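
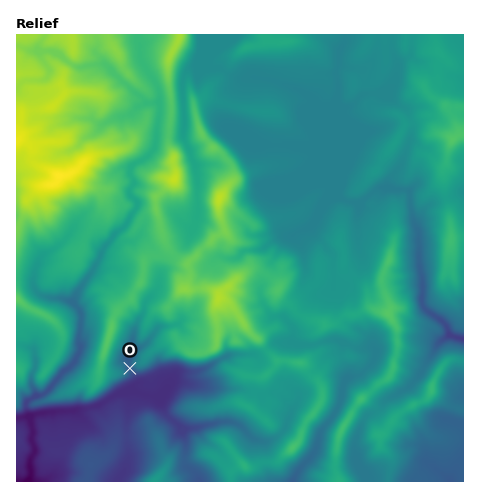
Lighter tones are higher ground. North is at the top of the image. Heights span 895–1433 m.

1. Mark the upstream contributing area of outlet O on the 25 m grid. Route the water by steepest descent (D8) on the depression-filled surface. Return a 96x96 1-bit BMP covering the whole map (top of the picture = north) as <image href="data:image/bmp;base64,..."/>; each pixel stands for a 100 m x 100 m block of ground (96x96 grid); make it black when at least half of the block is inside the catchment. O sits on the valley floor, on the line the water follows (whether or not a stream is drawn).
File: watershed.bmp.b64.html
<image width="96" height="96" href="data:image/bmp;base64,Qk2+BAAAAAAAAD4AAAAoAAAAYAAAAGAAAAABAAEAAAAAAIAEAAATCwAAEwsAAAIAAAAAAAAA////AAAAAAAAAAAAAAAAAAAAAAAAAAAAAAAAAAAAAAAAAAAAAAAAAAAAAAAAAAAAAAAAAAAAAAAAAAAAAAAAAAAAAAAAAAAAAAAAAAAAAAAAAAAAAAAAAAAAAAAAAAAAAAAAAAAAAAAAAAAAAAAAAAAAAAAAAAAAAAAAAAAAAAAAAAAAAAAAAAAAAAAAAAAAAAAAAAAAAAAAAAAAAAAAAAAAAAAAAAAAAAAAAAAAAAAAAAAAAAAAAAAAAAAAAAAAAAAAAAAAAAAAAAAAAAAAAAAAAAAAAAAAAAAAAAAAAAAAAAAAAAAAAAAAAAAAAAAAAAAAAAAAAAAAAAAAAAAAAAAAAAAAAAAAAAAAAAAAAAAAAAAAAAAAAAAAAAAAADwAAAAAAAAAAAAAAD+AAAAAAAAAAAAAAD/gAAAAAAAAAAAAAD/wAAAAAAAAAAAAAB/wAgAAAAAAAAAAAB/8D8AAAAAAAAAAAB/+H+AAAAAAAAAAAA//v+AAAAAAAAAAAA///+AAAAAAAAAAAA///+AAAAAAAAAAAA///+AAAAAAAAAAAAf//+AAAAAAAAAAAAf//+AAAAAAAAAAAAP//+AAAAAAAAAAAAP//+AAAAAAAAAAAAD//+AAAAAAAAAAAAB//+AAAAAAAAAAAAB//+AAAAAAAAAAAAA/+YAAAAAAAAAAAAAf+AAAAAAAAAAAAAAf+AAAAAAAAAAAAAAf+AAAAAAAAAAAAAAf+AAAAAAAAAAAAAAf+AAAAAAAAAAAAAAP4AAAAAAAAAAAAAAHwAAAAAAAAAAAAAAAgAAAAAAAAAAAAAAAAAAAAAAAAAAAAAAAAAAAAAAAAAAAAAAAAAAAAAAAAAAAAAAAAAAAAAAAAAAAAAAAAAAAAAAAAAAAAAAAAAAAAAAAAAAAAAAAAAAAAAAAAAAAAAAAAAAAAAAAAAAAAAAAAAAAAAAAAAAAAAAAAAAAAAAAAAAAAAAAAAAAAAAAAAAAAAAAAAAAAAAAAAAAAAAAAAAAAAAAAAAAAAAAAAAAAAAAAAAAAAAAAAAAAAAAAAAAAAAAAAAAAAAAAAAAAAAAAAAAAAAAAAAAAAAAAAAAAAAAAAAAAAAAAAAAAAAAAAAAAAAAAAAAAAAAAAAAAAAAAAAAAAAAAAAAAAAAAAAAAAAAAAAAAAAAAAAAAAAAAAAAAAAAAAAAAAAAAAAAAAAAAAAAAAAAAAAAAAAAAAAAAAAAAAAAAAAAAAAAAAAAAAAAAAAAAAAAAAAAAAAAAAAAAAAAAAAAAAAAAAAAAAAAAAAAAAAAAAAAAAAAAAAAAAAAAAAAAAAAAAAAAAAAAAAAAAAAAAAAAAAAAAAAAAAAAAAAAAAAAAAAAAAAAAAAAAAAAAAAAAAAAAAAAAAAAAAAAAAAAAAAAAAAAAAAAAAAAAAAAAAAAAAAAAAAAAAAAAAAAAAAAAAAAAAAAAAAAAAAAAAAAAAAAAAAAAAAAAAAAAAAAAAAAAAAAAAAAAAAAAAAAAAAAAAAAAAAAAAAAAAAAAAAAAAAAAAAAAAAAAAAAAAAAAA="/>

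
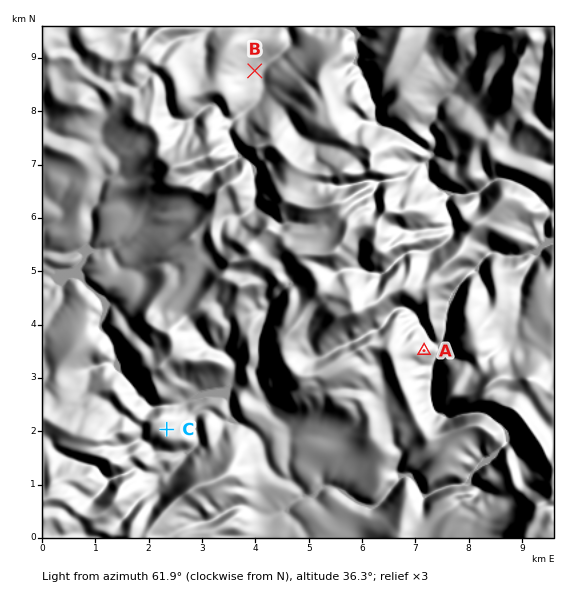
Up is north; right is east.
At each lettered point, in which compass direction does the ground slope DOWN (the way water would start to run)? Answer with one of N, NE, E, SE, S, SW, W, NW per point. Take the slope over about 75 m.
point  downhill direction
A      E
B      E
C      E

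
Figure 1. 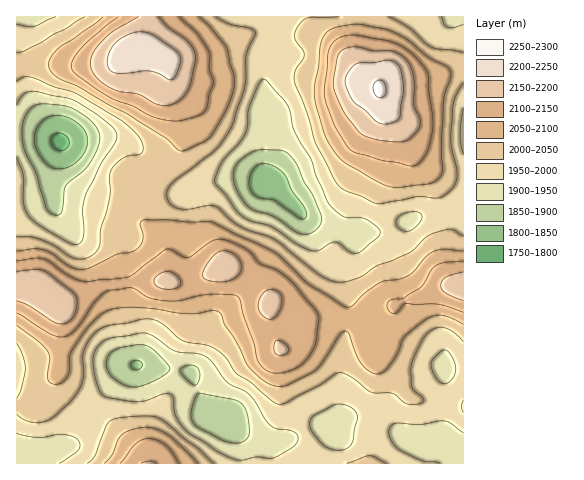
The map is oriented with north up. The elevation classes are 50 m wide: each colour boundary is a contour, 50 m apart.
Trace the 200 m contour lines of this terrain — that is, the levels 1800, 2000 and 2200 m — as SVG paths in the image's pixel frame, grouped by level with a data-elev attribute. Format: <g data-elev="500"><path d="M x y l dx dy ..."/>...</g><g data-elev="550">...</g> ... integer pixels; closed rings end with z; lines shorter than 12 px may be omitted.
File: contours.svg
<g data-elev="1800"><path d="M60 151l-6-3-3-7 2-5 6-3 7 2 3 6-2 7z"/></g><g data-elev="2000"><path d="M214 463l-14-14-15-10-21-18-9-4-9-1-27 2-10 3-3 6-11 28-8 8"/><path d="M387 463l-17-7-24 7"/><path d="M17 414l8 6 10 3 10-1 9-5 17-17 9-12 4-12-1-23 4-10 7-9 12-8 37-7 8 0 8 3 24 19 23 4 10 4 9 8 12 17 14 9 22 19 6 2 8-2 53-29 13 5 18 14 20 1 15 11 14 0 3-2 1-3-12-11-1-19 2-11 11-21 9-8 9-2 11 5 10 10"/><path d="M463 400l-2 6 2 6"/><path d="M17 343l5 11 3 14-4 21-4 9"/><path d="M463 236l-12-7-18 4-7 4-17 16-32 13-19 12-12 4-9 0-9-3-9-5-45-35-26-9-11-6-21-18-8-1-23 4-7-1-6-3-5-9 2-9 7-7 37-27 7-8 12-20 12-36 2-34 9-20 0-3-5-4-21-4-13-7"/><path d="M17 82l5-5 9 0 23 10 23 7 49 30 13 13 4 11-3 6-11 2-7 3-11 11-2 8 1 18-9 33-1 16-3 6-5 4-8 4-8 0-7-3-15-11-12-5-10-3-15-1"/><path d="M463 52l-31-5-22-19-21-11"/><path d="M85 17l-45 26-16 8-7 1"/><path d="M340 17l-31 0-5 3-5 5-4 7 0 6 8 12 1 5-8 14-2 9 2 7 12 32 8 27 19 37 9 9 17 6 13 7 5 1 39-8 20 2 11-7 6-7 2-9-6-35 2-34 3-10 7-13"/></g><g data-elev="2200"><path d="M383 124l10-2 7-5 4-28-4-20-3-6-7-3-33 3-6 5-5 8-1 6 2 7 8 14 10 7 11 11z"/><path d="M169 80l4-1 3-5 4-11 0-7-5-6-23-16-11-2-11 2-13 7-7 9-2 7-1 7 2 5 4 3 10 1 27-2 9 3z"/></g>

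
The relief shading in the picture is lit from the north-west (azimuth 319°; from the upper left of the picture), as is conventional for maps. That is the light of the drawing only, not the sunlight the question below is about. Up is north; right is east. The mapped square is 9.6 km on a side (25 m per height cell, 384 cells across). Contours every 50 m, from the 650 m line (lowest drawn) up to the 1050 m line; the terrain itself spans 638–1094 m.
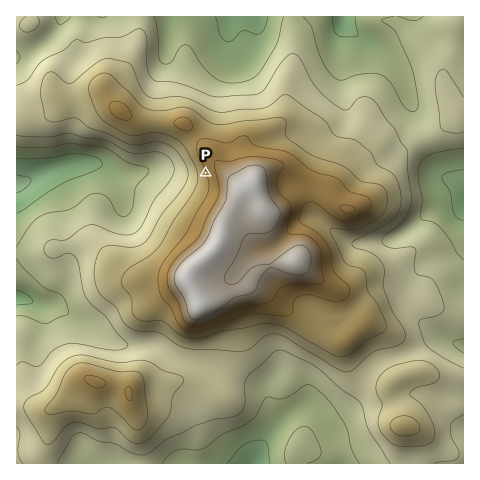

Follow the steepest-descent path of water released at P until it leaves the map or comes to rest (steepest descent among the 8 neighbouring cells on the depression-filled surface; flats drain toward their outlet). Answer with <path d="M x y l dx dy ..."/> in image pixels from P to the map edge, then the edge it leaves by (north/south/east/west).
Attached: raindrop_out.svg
<path d="M206 173l-46 0-1-1-43 1-14-8-35 0-14 4-4 3-6 1-16 8-10 2"/>
exit: west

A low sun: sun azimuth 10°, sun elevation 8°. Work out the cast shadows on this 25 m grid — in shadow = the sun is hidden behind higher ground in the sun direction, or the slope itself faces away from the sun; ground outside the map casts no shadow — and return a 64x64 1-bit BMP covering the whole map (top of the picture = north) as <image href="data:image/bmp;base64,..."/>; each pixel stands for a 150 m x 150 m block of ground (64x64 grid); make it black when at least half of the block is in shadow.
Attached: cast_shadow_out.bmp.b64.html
<image width="64" height="64" href="data:image/bmp;base64,Qk0+AgAAAAAAAD4AAAAoAAAAQAAAAEAAAAABAAEAAAAAAAACAAATCwAAEwsAAAIAAAAAAAAA////AAAAAAAAA8AAAAAPwAD/4AAAAA/AAP/iAAAAH+AB/+MCAAAfwAH/gAcAAB8AIfsAB4AAAAAB4wAHAAAAAACCAAYAAAAAAAAAAAA8AAAAAAAAAH4AAAAAAIAA/gAAAAABwAD+AAAAAAHwH/4AAAAAA/w//gAAAAAD////AAAAAAf///+AAAAA7///+fAAAAH////gOAAAAf///4AQAAAD////AAAAAAn///4AAAAAHAf//AAAAAAcBwP58AAAABgHAOP8AADwAAcAA/gAAMAAAgAD8AAAAAAAAAfAAAAAAAAAA4AAAAAAAAAAAAAAAAAAAAAAAAAAAAAAAAGAAAAAAAAAA/AAAAAAAAAH/AAAAAAAAA/+AAAAAAAAH/4AAAAAAAAf4AAAAAAAADgAAAAAAAAAAAAAAAAAAAAAAADABwAAAAAAAPgf4AAAAAAA////4AAAAAD////gAAAAAP///+AAAAAf////gAAAAB////8AAAAAB////wAAAAAA////AAAAAAAAHwAAAAAAAAAOAAAAAAAAAAAAAAAAAAAAAAAAAAAAAAAAAAAAAAAAAAAAAAAAAAAAAAAAAAAAAAAAAAAAAAAAAAAAAAAAAAAAAAAAAAAAAAAAAAAAAAAAAAAAAAAAAAAAAAAAAAAAAAAAAAAAAAAAAAAAAAAAAAAAAAAAAAAAAA=="/>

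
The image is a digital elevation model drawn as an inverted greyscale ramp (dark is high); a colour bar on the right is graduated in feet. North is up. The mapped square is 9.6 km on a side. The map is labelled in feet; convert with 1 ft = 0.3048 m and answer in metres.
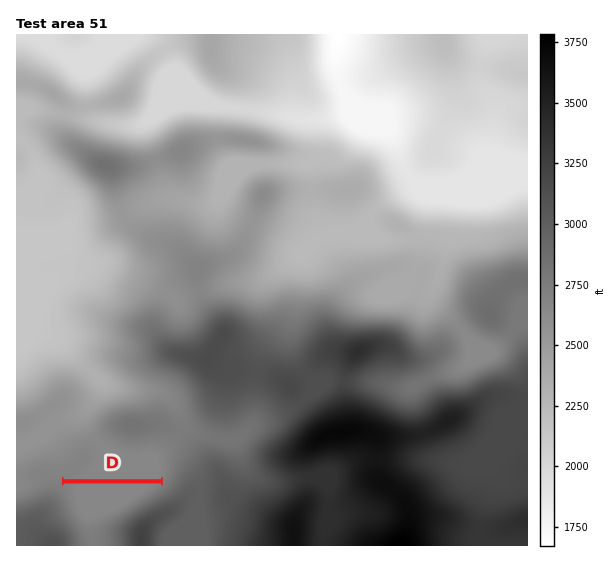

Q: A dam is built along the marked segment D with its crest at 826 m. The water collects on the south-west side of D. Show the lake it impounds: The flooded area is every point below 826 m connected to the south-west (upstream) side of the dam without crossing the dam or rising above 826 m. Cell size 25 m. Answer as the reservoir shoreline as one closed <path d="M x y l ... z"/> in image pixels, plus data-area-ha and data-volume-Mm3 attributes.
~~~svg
<path d="M158 483l-93 0-1 1 4 7 0 2 3 6 0 2 1 2 0 4 3 4 0 2 2 3 0 1 8 8 2 1 4 0 2-1 2 0 3-2 3-2 24-12 10-8 2 0 6-6 2 0 2-2 6-3 6-6-1-1z" data-area-ha="84" data-volume-Mm3="10.41"/>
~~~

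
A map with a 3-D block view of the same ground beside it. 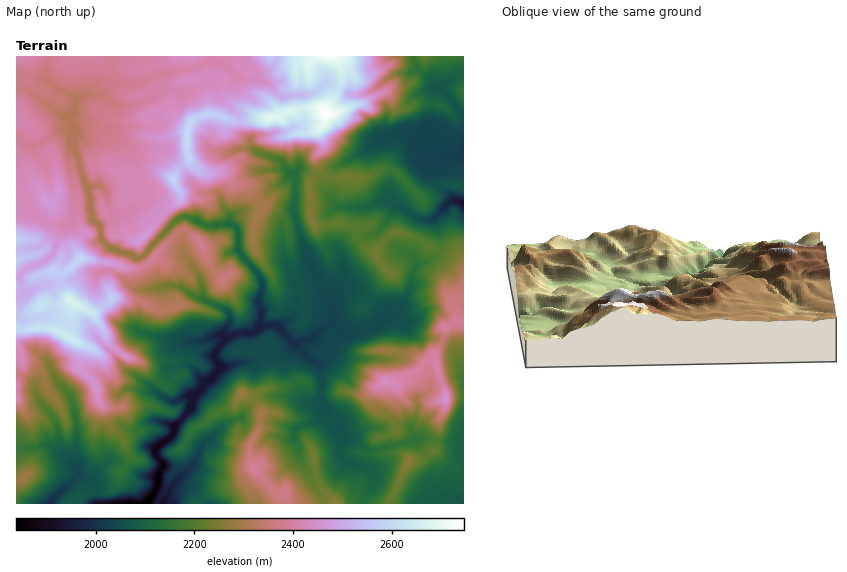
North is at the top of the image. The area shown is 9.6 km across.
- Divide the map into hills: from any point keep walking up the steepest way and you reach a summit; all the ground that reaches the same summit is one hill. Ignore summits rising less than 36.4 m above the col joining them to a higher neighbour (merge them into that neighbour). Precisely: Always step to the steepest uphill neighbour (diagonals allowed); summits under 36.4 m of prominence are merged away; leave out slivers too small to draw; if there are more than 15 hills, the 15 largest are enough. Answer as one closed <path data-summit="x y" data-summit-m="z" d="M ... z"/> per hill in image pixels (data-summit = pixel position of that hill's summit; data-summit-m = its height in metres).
<path data-summit="326 114" data-summit-m="2747" d="M277 56l-228 0-4 23-10-2-19 1 1 12 4-1 12 4 33 25 2-1 8-10 0-10 6-3 20 2 15 9 13 1 15-4 21-13 6 0 11 5 27-11 5 0 4 14 20 18 2 17 10 9 1 7 31 15 8 11-11 10-10 5-13 16-25 10-2 3-1 6-23 1-18-8-6 0-8 5-16-16-14-8 4-8-10-18-3-17-8-10-21-12-8 0-14-5-11 3-1 14 6 11 6 24 4 7 4 31 8 8 2 15 8 7 30 10 31-32 8 9 5 16 16 27 3 10-1 11-10-4-11-8-9-2-26 4-6 15 0 12-4 14 3 2 26 8 17-3 6 5 12 0 22-7 3 4-11 15 0 4 7 10 20-6 11 0 14-10 19-1 9-8 17-5 19-15 16 11 9 0 22-10 5-4 2-7-20-18-15-7-9 1-7 4 5-5 4-11 1-13-3-13 3-3 17-11 11-1 6-4 9-10 10-17 9 4 15 10 12 0 19-18 13 1 0-87-44-45-3-1-8 5-13 0-22 16-12 4-12 0-23-11-18 11-26 3-16-14-11-4 3-5 11-5 5-5z"/><path data-summit="70 300" data-summit-m="2674" d="M171 226l-31 32-31-10-4 9-1 15-17 1-26 11-15 0-19 9-4-1-2-13-2-3-3 1 0 96 13 6 6 5 7 20 14 18 3 21 6 11 13 17 0 4 9 6 23-20 7 0 23 14 18 3 5-14-7-8 0-7 18-16 1-7 15-16 2-6 0-8-21-22 0-6 5-3 12 0 16 18 16-15-6-14 11-15-3-4-22 7-12 0-6-5-17 3-26-8-3-2 4-14 0-12 6-15 26-4 11 3 13 10 7 0-3-20-16-27-5-16z"/><path data-summit="253 468" data-summit-m="2396" d="M295 343l-7 13-1 7 3 11 18 29-23-7-22 0-17 14-5 8-11 3-10 9 1-9-3-11-6-12-12-8-8 7-2 13-15 16-1 7-18 16 0 7 7 8 0 3-5 7 0 10-4 12 10 6 8-16 6-2 3 2 12 0 11 18 160-1 1-7 7-9 1-10-8-10-18-5-5-5-3-8 5-16-5-9-15-15-4-11 2-21-4-7 0-5-10-7z"/><path data-summit="187 143" data-summit-m="2605" d="M215 83l-5 0-27 11-11-5-6 0-21 13-15 4-13-1-15-9-20-2-6 3 0 10-9 11 7 13 10-3 14 5 8 0 27 14 33 2 34 42 7 3 10-2 3 3 10 22 27-12 13-16 10-5 11-10-11-14-21-7-7-5-1-7-10-9-2-17-20-18z"/><path data-summit="446 398" data-summit-m="2465" d="M397 320l-13 0-17 10-12 4-9 0-16-11-19 15 21 10 15 10 66 0 15 11 2 20-3 4-11 5 1 13-6 19-2-3-7-2-6 0-7 3-18-1-6 1-17 10 21 12 43-8 6-3 45 3 1-65-8-25-16-12-16-2-10-3-11-13z"/><path data-summit="384 381" data-summit-m="2440" d="M313 338l-17 6 12 14 10 7 0 5 4 7-2 21 4 11 15 15 7 12 8 0 9-7 8-2 18 1 7-3 6 0 10 5 5-19-1-13 11-5 3-4-1-16-8-10-8-5-66 0z"/><path data-summit="444 327" data-summit-m="2401" d="M458 201l-7 0-17 18 6 18-2 16-11 8-11 4-4 12 0 9-6 12-4 5-11 6-7 10 16 2 19 16 16 1 13 6 10 12 5 21 1-173z"/><path data-summit="377 255" data-summit-m="2242" d="M398 205l-5 3-5 11-11 13-24 8-13 11 3 20-6 19 12-2 12 5 23 20 0 5 7-9 11-6 4-5 6-12 0-9 4-12 11-4 13-11 0-13-6-18-14 0z"/><path data-summit="409 460" data-summit-m="2270" d="M344 435l-5 14 3 8 5 5 18 5 8 10 0 7-8 12-1 8 73 0 4-6 6-2 7 0 10 6 0-59-2-2-44-2-6 3-43 8z"/><path data-summit="330 57" data-summit-m="2733" d="M413 56l-135 0-3 8-5 5-11 5-3 5 11 4 16 14 26-3 18-11 23 11 12 0 12-4 22-16 13 0 7-4 1-3z"/><path data-summit="242 393" data-summit-m="2287" d="M293 344l-8 7-19 1-14 10-11 0-20 6-17 15-4 6 12 9 8 18 1 13 9-8 11-3 5-8 17-14 22 0 23 7-18-29-3-11z"/><path data-summit="81 258" data-summit-m="2600" d="M84 182l-10 4 2 20-3 14-3 5-7 1-4 4-2 14-6 12-30 18-1 4 4 15 22-9 15 0 26-11 18-2 0-14 4-9-8-9-1-13-8-8-4-31z"/><path data-summit="173 179" data-summit-m="2588" d="M132 146l-3 0 6 9 3 17 10 18-4 8 14 8 16 16 8-5 6 0 18 8 24-2 0-8-10-20-3-3-10 2-7-3-34-42z"/><path data-summit="25 477" data-summit-m="2289" d="M48 444l-10 4-22 2 1 54 33 0 2-4 26-25 0-4z"/><path data-summit="17 397" data-summit-m="2426" d="M19 373l-3 1 0 75 22-1 10-4 20 17-9-18-2-18-4-8-11-13-7-20z"/>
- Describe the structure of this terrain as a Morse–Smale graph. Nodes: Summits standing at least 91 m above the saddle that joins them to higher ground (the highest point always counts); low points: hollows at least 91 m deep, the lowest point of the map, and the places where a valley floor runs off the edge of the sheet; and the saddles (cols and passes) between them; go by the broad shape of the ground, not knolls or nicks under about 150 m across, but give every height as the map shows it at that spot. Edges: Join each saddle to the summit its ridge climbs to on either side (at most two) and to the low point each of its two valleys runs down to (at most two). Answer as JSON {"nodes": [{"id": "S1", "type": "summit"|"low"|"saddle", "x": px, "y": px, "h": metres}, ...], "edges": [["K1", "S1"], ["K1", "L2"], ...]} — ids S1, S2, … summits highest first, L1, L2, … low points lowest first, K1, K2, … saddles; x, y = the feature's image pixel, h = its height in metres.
{"nodes": [
{"id": "S1", "type": "summit", "x": 326, "y": 114, "h": 2747},
{"id": "S2", "type": "summit", "x": 330, "y": 57, "h": 2733},
{"id": "S3", "type": "summit", "x": 70, "y": 300, "h": 2674},
{"id": "S4", "type": "summit", "x": 446, "y": 398, "h": 2465},
{"id": "S5", "type": "summit", "x": 253, "y": 468, "h": 2396},
{"id": "S6", "type": "summit", "x": 26, "y": 477, "h": 2289},
{"id": "L1", "type": "low", "x": 147, "y": 502, "h": 1838},
{"id": "L2", "type": "low", "x": 463, "y": 204, "h": 1919},
{"id": "L3", "type": "low", "x": 463, "y": 503, "h": 2069},
{"id": "K1", "type": "saddle", "x": 340, "y": 88, "h": 2615},
{"id": "K2", "type": "saddle", "x": 441, "y": 341, "h": 2345},
{"id": "K3", "type": "saddle", "x": 169, "y": 310, "h": 2321},
{"id": "K4", "type": "saddle", "x": 358, "y": 237, "h": 2196},
{"id": "K5", "type": "saddle", "x": 438, "y": 440, "h": 2194},
{"id": "K6", "type": "saddle", "x": 17, "y": 450, "h": 2161},
{"id": "K7", "type": "saddle", "x": 270, "y": 353, "h": 2052},
{"id": "K8", "type": "saddle", "x": 183, "y": 418, "h": 1929}],
"edges": [["K1", "S1"], ["K1", "S2"], ["K1", "L1"], ["K1", "L2"], ["K2", "S4"], ["K2", "L1"], ["K2", "L3"], ["K3", "S1"], ["K3", "S3"], ["K3", "L1"], ["K4", "S1"], ["K4", "S4"], ["K4", "L1"], ["K4", "L2"], ["K5", "S4"], ["K5", "L1"], ["K5", "L3"], ["K6", "S3"], ["K6", "S6"], ["K6", "L1"], ["K7", "S1"], ["K7", "S5"], ["K7", "L1"], ["K8", "S3"], ["K8", "S5"], ["K8", "L1"]]}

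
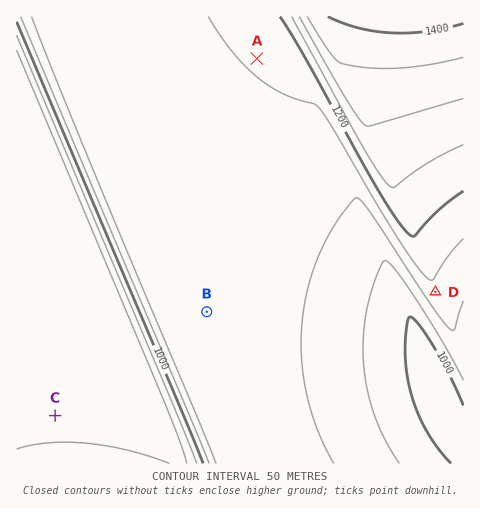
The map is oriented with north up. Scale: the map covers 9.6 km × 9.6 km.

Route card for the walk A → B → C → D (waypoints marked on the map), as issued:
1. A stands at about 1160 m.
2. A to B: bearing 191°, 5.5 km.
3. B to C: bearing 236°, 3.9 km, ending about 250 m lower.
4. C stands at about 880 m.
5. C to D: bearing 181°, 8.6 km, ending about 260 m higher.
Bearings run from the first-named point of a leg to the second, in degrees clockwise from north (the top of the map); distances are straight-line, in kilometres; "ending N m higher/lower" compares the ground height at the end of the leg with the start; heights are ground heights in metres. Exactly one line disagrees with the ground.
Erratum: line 5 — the bearing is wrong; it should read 72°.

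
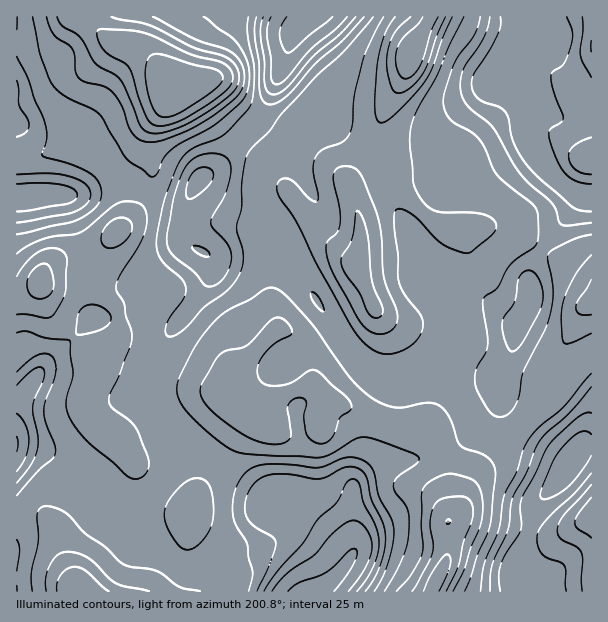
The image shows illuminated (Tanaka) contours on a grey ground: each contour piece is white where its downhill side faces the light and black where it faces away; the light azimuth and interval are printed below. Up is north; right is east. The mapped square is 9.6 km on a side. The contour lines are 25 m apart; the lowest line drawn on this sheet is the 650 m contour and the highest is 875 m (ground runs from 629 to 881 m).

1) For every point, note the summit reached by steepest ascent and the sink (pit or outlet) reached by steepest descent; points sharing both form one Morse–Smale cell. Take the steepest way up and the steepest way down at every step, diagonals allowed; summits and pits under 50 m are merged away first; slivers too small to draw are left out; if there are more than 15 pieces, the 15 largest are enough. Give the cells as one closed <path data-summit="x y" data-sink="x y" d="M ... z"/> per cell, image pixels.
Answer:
<path data-summit="531 17" data-sink="411 54" d="M528 16l-97 0-17 32-8 24-21 36-6 17-5 24-24 28-1 11 4 8 7-6 12-4 14 0 18 10 33 28 19 6 0 18-22 31 0 29-9 6-15 6-15 0-17-8 14 27 10 31 21-6 35-2 25 10 17 1 11-20 5-27 14-24-1-26 3-9 20-33 14-16 16-23-15-7-15-14-20-27-6-13 0-21 6-17-10-24-11-12-3-10 4-12z"/><path data-summit="308 20" data-sink="411 54" d="M429 16l-117 0-10 8-12 15-6 24-22 50-38 46-11 11-9 5-11 13-7 19-4 18 2 14 3 4 26 15 57 0 6-21 6-12 12-11 11-2 27 30 24 20 4-11 0-32-11-31 0-6 5-9 20-24 5-24 6-17 21-36 8-24 16-30z"/><path data-summit="315 591" data-sink="437 581" d="M339 402l-6 1-7 7-2 6-1 12-6-8-8-4-24 2-16 9-6 0-18-9-29 41 27 19 21 17 1 15 4 4 7 0 21-10 8 0 10 7 34 35 3 9-4 8-30 29 113 0 17-37 0-33 3-6 0-16-5-33-4-15-8-14-6-6-26-4-22-6-33-14z"/><path data-summit="308 20" data-sink="41 281" d="M144 193l-14 26-32 33-12 6-27 2-9 5-8 11 0 17 8 22 37 37 7 2-3 6-1 15-8 20 0 13 4 9 32 29 18 21 10 21 6 4 12-13 16-30 8-11-16-16-15-23-3-9 2-30 16-31 15-17 18-25 6-12 1-11-6-11-14-6-8-8-2-14 6-25-6 4-6 0z"/><path data-summit="26 197" data-sink="176 86" d="M86 16l-70 1 1 181 27-4 36 0 30-7 16 0 17 6 8-17 0-45 6-14 9-12 9-21-13-12-16-20-11-6-13-2-12-4-14-10z"/><path data-summit="308 20" data-sink="437 581" d="M212 256l-2 2 2 11-7 18-18 25-15 17-15 27-3 10 0 24 8 17 10 15 19 18 24 18 30-40 18 9 6 0 16-9 24-2 8 4 6 8 1-12 2-6 11-9-13-7-12-11 0-18-10-21-12-12-13-3-7-39 1-32z"/><path data-summit="308 20" data-sink="176 86" d="M311 16l-225 1 4 6 20 17 12 4 13 2 11 6 16 20 13 12-9 21-9 12-6 14-1 19 2 21-8 20 2 3 30 10 6 0 6-6 8-15 28-24 38-46 22-50 10-30z"/><path data-summit="570 462" data-sink="411 54" d="M386 186l-14 0-12 4-6 5 6 24 0 32-4 11-24-20-27-30-11 2-12 11-11 29 2 5 14 5 14 14 54 81 13 14 6 3 10 0 18-7-10-30-14-27 17 8 15 0 24-12 2-3-2-26 22-31-1-19-18-5-33-28z"/><path data-summit="315 591" data-sink="83 591" d="M218 460l-6 2-13 26-13 55-11 17-13 15-8 16 163 1 9-6 24-28 2-6-3-6-34-35-10-7-8 0-12 7-16 3-4-4-1-15z"/><path data-summit="17 444" data-sink="83 591" d="M17 446l0 146 111 0 2-2 4-38 5-15 7-7 12-6 28-6 7-3-1-3-31-10-11-9-18 9-28-2-15-16-23-14-16-14-11-5z"/><path data-summit="17 444" data-sink="41 281" d="M41 282l-14 14-11 4 0 146 2 2 15 2 17 6 16 14 23 14 15 16 34 0 13-8-5-4-10-21-18-21-32-29-4-9 0-13 8-20 1-15 3-6-7-2-37-37-7-15z"/><path data-summit="570 462" data-sink="437 581" d="M519 430l-41 41-12 21-6 18-12 12 0 33-16 35 0 2 97-1-11-13 0-18 20-57 20-21 12-20-36-20z"/><path data-summit="531 17" data-sink="591 47" d="M591 16l-61 0-18 22-4 12 3 10 11 12 10 24-6 17 0 21 6 13 28 35 12 10 15 6 5-1z"/><path data-summit="531 17" data-sink="176 86" d="M585 196l-7 2-7 14-19 22-20 33-3 9 1 26-14 24-4 22-12 26 2 31 8 15 8 8 6-5 24-30 5-10 1-23 11-16 12-27 15-15 0-104z"/><path data-summit="531 17" data-sink="437 581" d="M458 362l-35 2-21 7 12 25 6 26 2 6 16 15 7 18 6 39-1 20 10-10 6-18 12-21 40-42-8-9-8-15-2-31-17-2z"/>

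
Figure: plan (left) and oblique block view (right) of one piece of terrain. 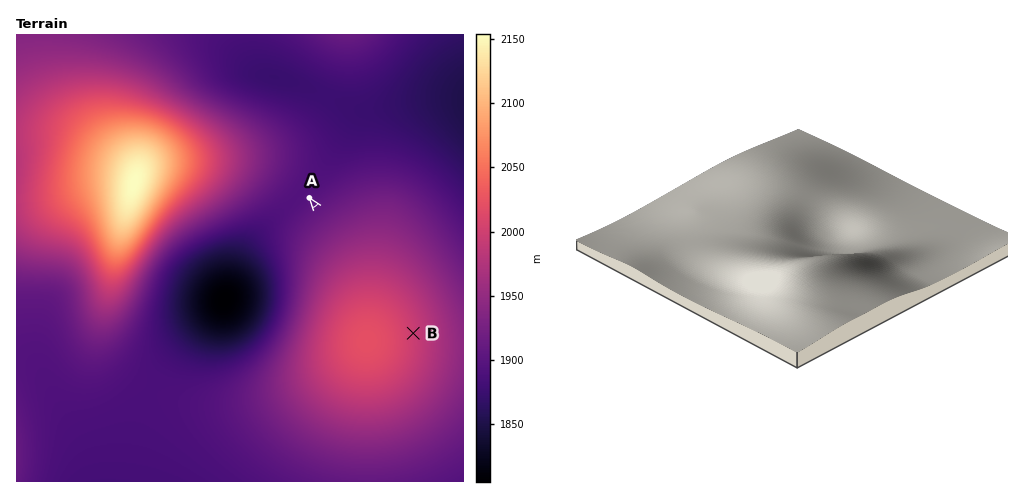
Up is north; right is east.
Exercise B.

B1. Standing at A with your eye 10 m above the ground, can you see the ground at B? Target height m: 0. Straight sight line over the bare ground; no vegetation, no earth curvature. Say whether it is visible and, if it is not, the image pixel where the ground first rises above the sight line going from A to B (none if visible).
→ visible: false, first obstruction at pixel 330 224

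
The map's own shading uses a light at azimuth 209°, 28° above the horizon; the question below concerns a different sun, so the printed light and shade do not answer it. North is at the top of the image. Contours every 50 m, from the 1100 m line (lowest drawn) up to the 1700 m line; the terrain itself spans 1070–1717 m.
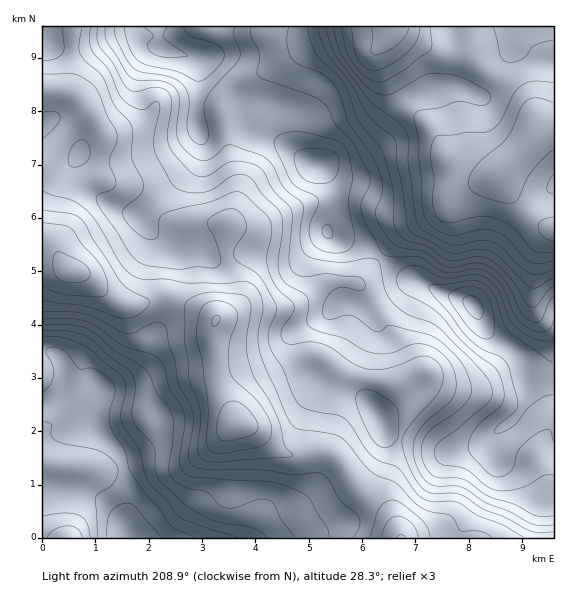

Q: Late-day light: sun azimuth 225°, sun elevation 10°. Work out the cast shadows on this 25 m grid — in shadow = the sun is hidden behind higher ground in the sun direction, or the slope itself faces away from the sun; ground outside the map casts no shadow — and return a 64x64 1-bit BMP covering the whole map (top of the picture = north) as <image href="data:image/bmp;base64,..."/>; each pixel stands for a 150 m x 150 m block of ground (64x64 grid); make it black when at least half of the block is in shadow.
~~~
<image width="64" height="64" href="data:image/bmp;base64,Qk0+AgAAAAAAAD4AAAAoAAAAQAAAAEAAAAABAAEAAAAAAAACAAATCwAAEwsAAAIAAAAAAAAA////AAAAAAAAAA+AAAAAAAAB/8AAAAAAAAH/gAAAAAAAA/+AAAAAAAAH/gAAAAAAAA/wAAAAAAAAD/AEAAAAAAAP/g4AAAAAAA///wAAAAAAD//2AAAAAAAc/+AAAAAAADx/4AAAAAAAPH/gAAAAAAB8P8AAAAAAAHw/wAAAAAAAOH+AAAAAAAAQ/wAAAAAAAAH+AAAAAAAAIf4AAAAAAABx/AAAAAAAAPn8AAAAAAAB/fwAAAAAAAP//AAAAAAAB//4AAAAAAR//zgAAAAAHv//GAAAAAA///4AAAAAAH///gAAAAAA///8AAAAAAH+//wAAAAAAf7/8AAAAAAD/v/gAAAAAD//f4AAAAAA//8AAAAAAAH//wAAAAAAA///AAAAAAAP//8AAAAAAB///wAAAAAAf///AAAAAAD///8AAAAAAf///wAAAAAB////AAAAAAGP//8AAAAAAA///wAAAAAAH//4AAAAAAA///AAAAAAAH/g4AAAAAAB/8AAAAAAAAf/wAAAAAAAH//AAAAAAAAf/4AAAAAAAA//gAAAAAAAB/+AAAAAAAAH/wAAAAAAAAf+AAAAAAAAB/wAAAAAAAAH/AAAAAAAAA/8AAAAAAAAH/wAAAAAAAAf/AAAAAAAAD/8AAAAAAAAP/wAAAAAAAA//AAAAAAwAH/8AAAAAAAAf/wAAA=="/>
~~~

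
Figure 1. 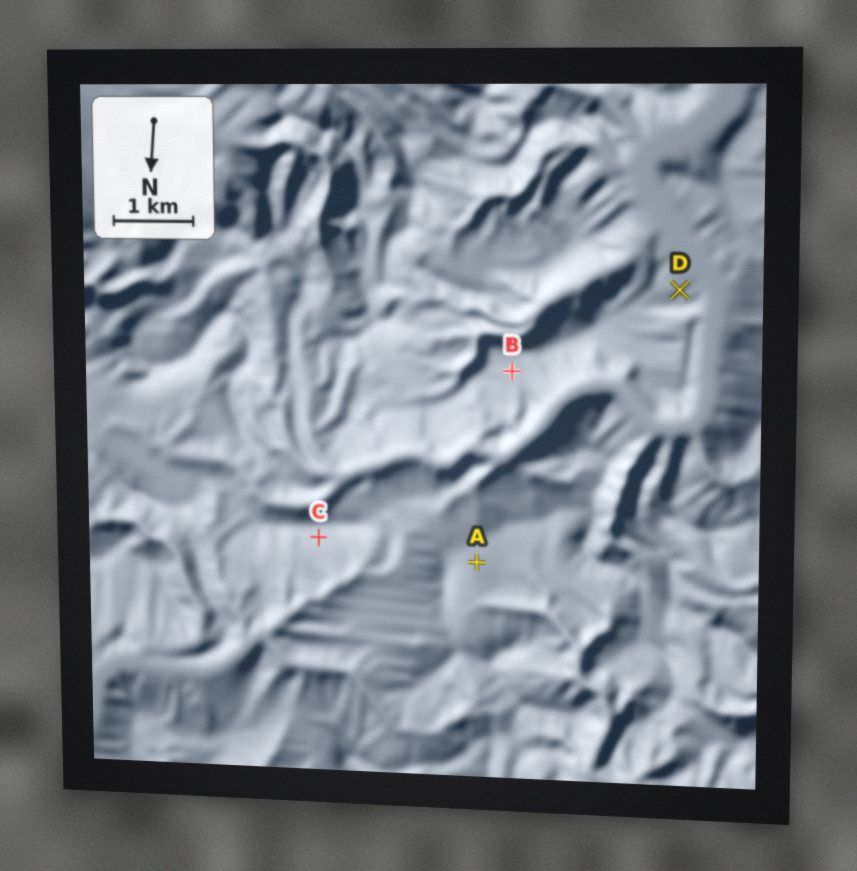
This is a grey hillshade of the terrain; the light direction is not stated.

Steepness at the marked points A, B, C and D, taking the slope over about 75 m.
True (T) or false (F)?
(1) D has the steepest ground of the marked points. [F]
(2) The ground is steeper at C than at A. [T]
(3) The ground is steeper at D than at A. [T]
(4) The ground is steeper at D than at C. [F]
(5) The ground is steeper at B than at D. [F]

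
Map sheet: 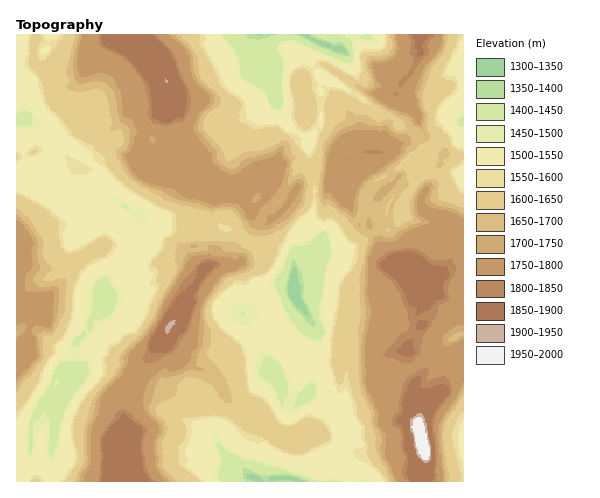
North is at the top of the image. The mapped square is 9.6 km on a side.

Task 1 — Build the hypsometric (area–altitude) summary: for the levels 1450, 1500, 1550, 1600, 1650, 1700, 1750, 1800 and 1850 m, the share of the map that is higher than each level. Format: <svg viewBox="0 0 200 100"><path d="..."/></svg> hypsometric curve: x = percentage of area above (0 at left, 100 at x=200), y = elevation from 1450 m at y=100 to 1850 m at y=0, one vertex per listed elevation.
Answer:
<svg viewBox="0 0 200 100"><path d="M186 100l-6-12-43-13-10-13-41-12-15-12-12-13-39-13-6-12"/></svg>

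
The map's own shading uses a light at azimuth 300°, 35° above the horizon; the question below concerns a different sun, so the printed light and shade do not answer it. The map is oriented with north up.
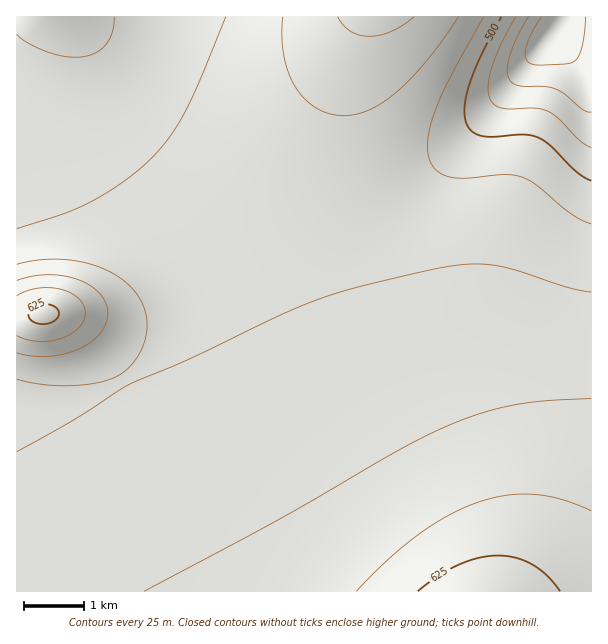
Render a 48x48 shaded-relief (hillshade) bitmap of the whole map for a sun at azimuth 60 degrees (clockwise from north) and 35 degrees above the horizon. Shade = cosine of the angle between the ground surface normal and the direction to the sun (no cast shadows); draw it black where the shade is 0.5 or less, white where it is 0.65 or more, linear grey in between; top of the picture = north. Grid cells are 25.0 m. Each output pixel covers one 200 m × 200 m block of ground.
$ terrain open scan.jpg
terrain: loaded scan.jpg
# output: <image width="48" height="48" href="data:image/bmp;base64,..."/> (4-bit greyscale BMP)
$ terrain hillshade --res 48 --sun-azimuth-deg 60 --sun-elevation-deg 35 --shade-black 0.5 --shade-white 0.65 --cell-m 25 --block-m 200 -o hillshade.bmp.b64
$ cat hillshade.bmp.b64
<image width="48" height="48" href="data:image/bmp;base64,Qk32BAAAAAAAAHYAAAAoAAAAMAAAADAAAAABAAQAAAAAAIAEAAATCwAAEwsAABAAAAAAAAAAAAAAABEREQAiIiIAMzMzAERERABVVVUAZmZmAHd3dwCIiIgAmZmZAKqqqgC7u7sAzMzMAN3d3QDu7u4A////AHd3d3d3d3d3d3d3d3d3d3d3d4iJmZmZmXd3d3d3d3d3d3d3d3d3d3d3d4iImZmZmXd3d3d3d3d3d3d3d3d3d3d3d4iImZmZmXd3d3d3d3d3d3d3d3d3d3d3d3iIiZmZmXd3d3d3d3d3d3d3d3d3d3d3d3iIiZmZmXd3d3d3d3d3d3d3d3d3d3d3d3iIiJmZmXd3d3d3d3d3d3d3d3d3d3d3d3iIiIiZiHd3d3d3d3d3d3d3d3d3d3d3d3iIiIiIiHd3d3d3d3d3d3d3d3d3d3d3d3iIiIiIiHd3d3d3d3d3d3d3d3d3d3d3d3iIiIiIiHd3d3d3d3d3d3d3d3d3d3d3d3iIiIiIiHd3d3d3d3d3d3d3d3d3d3d3d3iIiIiIiHd3d3d3d3d3d3d3d3d3d3d3d3iIiIiIiHd3d3d3d3d3d3d3d3d3d3d3d3iIiIiIiHd3d3d3d3d3d3d3d3d3d3d3d3iIiIiIiHd3d3d3d3d3d3d3d3d3d3d3d4iIiIiIiHd3d3d3d3d3d3d3d3d3d3d3d4iIiIiIiGZmd3d3d3d3d3d3d3d3d3d3eIiIiIiIiFVWZ3d3d3d3d3d3d3d3d3d3eIiIiIiIiDNFZ3eIiHd3d3d3d3d3d3d3iIiIiIiIiCJFZ4iIiIh3d3d3d3d3d3d4iIiIiIiIiCNGeJmZiIh3d3d3d3d3d3d4iIiIiIiIiDRomruqmIiHd3d3d3d3d3eIiIiIiIiIiGeazMy6mYiHd3d3d3d3d4iIiIiIiIiIiIms3dy6mYiHd3d3d3d4iIiIiIiIiIiIiJq93dy6mYiHd3d3d3d4iIiIiIiIiIiIiJq8zMuqmIh3d3d3d3eIiIiIiIiIiIiIiJqru6qZiIh3d3d3d3eIiIiIiIiIiIiJmZmZqZmYiId3d3d3d3eIiIiIiIiIiIiZmYiIiIiIh3d3d3d3d3eIiIiIiIiIiImZmYiIiIiId3d3d3d3d3eIiIiIiIiIiJmZmXiIiHd3d3d3d3d3d3d4iIiIiIiIiJmaqnd3d3d3d3d3d3d3d3d4iIiIiIiIiZmqqnd3d3d3d3d3d3d3d3d3iIiIiIiIiZmqqnd3d3d3d3d3d3d3d3d3iIiJmZiIiZqru3d3d3d3d3d3d3d3d3d3iIiZmZmYmZq7u3d3d3d3d3d3d3d3d3d3eIiZmZmZmZq8zHd3d3d3d3d3d3d3d3d3eIiZmqqZmZq8zHd3d3d3d3d3d3d3d3d3d4iZqqqqmaq8zHd3d3d3d3d3d3ZmZmd3d4iJmru6qarMy3d3d3d3d3d3d2ZmZmZ3d3iJmru7qqq8y3d3d3d3d3d3dmZmZmZnd3iJmrvMu6q8uWZmd3d3d3d3dmZmZmZmd3iImqvMy7q7mGZmZ3d3d3d3dmZmZmZmd3eImavN3LqqhlVmZ3eIiHd3ZmZmZmZmZ3eImavM3cuYZVVWZ3iIiHd3ZmZmVWZmZ3eImaq83duXVERWd4iIiId3ZmZlVVVmZneIiZq8zduWQ0RWeImZiId3ZmZlVVVWZneIiZqrzMynQg=="/>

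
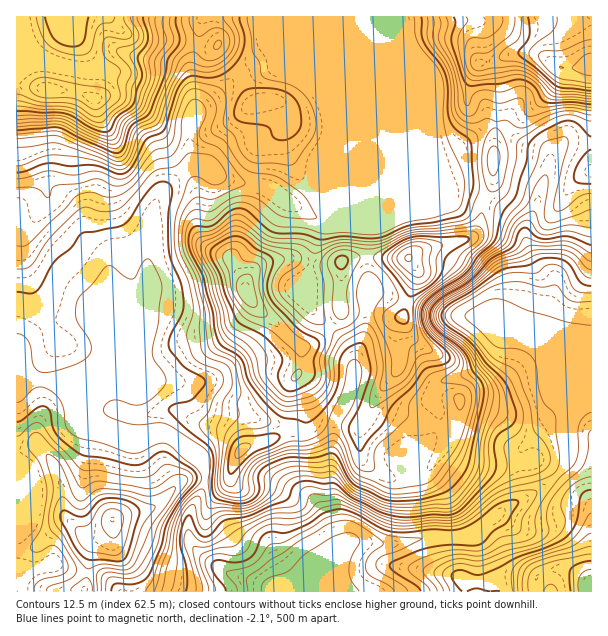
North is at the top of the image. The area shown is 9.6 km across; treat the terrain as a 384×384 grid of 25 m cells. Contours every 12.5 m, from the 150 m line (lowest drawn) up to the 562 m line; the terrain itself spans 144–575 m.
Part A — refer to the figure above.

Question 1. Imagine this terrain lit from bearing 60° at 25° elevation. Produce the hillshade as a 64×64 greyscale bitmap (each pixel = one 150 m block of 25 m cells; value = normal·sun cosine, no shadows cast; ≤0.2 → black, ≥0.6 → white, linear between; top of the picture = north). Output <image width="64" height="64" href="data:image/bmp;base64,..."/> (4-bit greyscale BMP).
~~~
<image width="64" height="64" href="data:image/bmp;base64,Qk12CAAAAAAAAHYAAAAoAAAAQAAAAEAAAAABAAQAAAAAAAAIAAATCwAAEwsAABAAAAAAAAAAAAAAABEREQAiIiIAMzMzAERERABVVVUAZmZmAHd3dwCIiIgAmZmZAKqqqgC7u7sAzMzMAN3d3QDu7u4A////AHd4mYnMp3iaqqvMy7qpiIiJmIh3ZlVURFeIiGVXiHZniImYiLuGaKu6rN3KqZmIiImYh3ZlVVVVeJmIdVeIdneIiYdniFV5q7q93KiIiYiIiZiHdmZ3d3eKqph2aJiIiIiIdUVmV5q8u83KdniZmJiJmId3eIiIiZu6mYiJmZmZiIhkNXd5u7vN25d3iamYmYiIiIiIiJmaq7qYmZmZmZmIiGNGh4m7u97ZZ4iaqYiIiIiIh3d4iZmqmIiamYiIiIh2VGiHibu73sdYmZmYd4iIiIdlRVZnd3iIiJmHd3d3iHVGiXeKu6vNtliYd4h2d4mIdkIiNFVEV4iIh3d3d3eIdVipd4q7qry3V4ZWd3ZnmYdTEBI0VURomZh3d3d3d4h1abl4q8uqvLhVUzV4d4mpdjAAAkRVVXmqmId3d3d3iIZ6uYm7y6mruWMjWKqZmpdlEAATVWZnmqqYh3d3d3iIhnq5mru7qYmqgySLzLqpdmQAEkZ3d4maqpiHd3d3iIh2erqaqqqYiaykJazLqYdlYwA1eIiImaqqqYh4iIiIiGabupqqqZiKzaQlm7qYdlZiAViZmIiaqru6mIiJmIiHZ6y6maqpiJvLhBSKmHdlVmMTeZmIiImqvMupiJqYd3d5zLqZqpmJq6hzJHmYd2VndCWKmYiIiavNy6mJqqh2d5zLqZmZmZmZh1RFeZiIdnh1NYmZiIiIm83LmZmqmHZ4rLqpmYiIiIhlVmaJqZmHiIZWiZmYiIibzcqZmqqYd4irqpiIiIiIdmZ3d4mZiIiJl2eJmZiIiJrNuZqqqZiHiJqpmIiIiIh3eIh3iIdmd4mZd4iZmZmYisy6q7qZmIiImqmYiImZiIiIh3d3dURneZmHeJmZmYiJzcu8uqmIiYiZqYiIiZmIiIiHd3dTNGeJqpdniZmZiIrNzMy6mYiIiJmYiIiIiIiIiIh3ZTI1aIm7qGZ4mZmYms3d3LqYiIiIiIiIiIiIiIiIh3ZDI1Z4msyoZmeKqpmb3v7bqZiIiIiIiIiIiIiId3d3ZTI1Z4ms3Lh1VoqpiJvv/bqpmIiIiIiIiIiIiId3dmZUMkZ3eKzcqGVWiqh5vv/sqpmYiIiIiIiJmYiIh3d2ZUMzVmZ4q8uoZVaJmK3//9qZmYiIiIh4iZmZiIiHd3dUM0VWZnmry5h1Vomb///+uZmYiIiIiIiJmZmIiId3d1QzRVZnm8u6iHVWeL///+uYiIiIiIiIiJmZmIiIiHd3UyNVVnnMupiIdVZ5///9uYiIiIiIiIiImZmIiIiIh3ZSI0VorNyod4mGZ4v//8qYiIiIiIiIiImZmYiIiIiHdjESNHvdypdnmph4i+/rmIiIiIiIh4iIiZmZiIiIiIdlIRI2reyph2eqmIh4q6mIiIiIiIh3d4iJmZmIiIiIh2QREkjN25iHZ5qYhlV5mHeJiIh3eHZmiJmZmZiIiIiHUxETaczKmIdnmph1NGmpiJmYh3eIdlWImZmZmIiIiHZCABR5vLqYh2aal1Mkirqau6h3d4hlVYmZmImZiIiIdTEBNpqrupmXZ5qXU0eruqrLqHZ4h1REiZmYmZmIiIhkIBNoq7zLqqh4q6h2aKu6mqqYeIhlVESJmZmZmIiIiGQiR4ms3cu7upq8y5h5vLqZmqqqllVURYiZmZiIiImIZCSJib3ty7u7qry7qIm8y6qrzMuFRmVWiJmZmIiIiZhkR6mIvdy6qqqqqqmZmry7qqvMynVWdmeIiZmYiIiZmHVYqYisy7qpmYiIiImZqqqpibu6hmd3iIiImZh3iJmYdmiZiKu7qpiIiIiIiImZmYdoqqmYZ4iIiIiZmHeImZh3eJmImrqph3iYiIiIiIiIhmeJmql3iIh4iJiId3iZmId4mZmZmYd3iZiIiIiIiIh2ZniqqYd4iHeIh3h3Z4qYh3iZmIiId3iZmIiIiIiIiHdlaauqh3d3eId3d3VGmqiIiZmHZnd3eJmIiIiIiIiId1RpuqqXd3eIh2d3VDarqIiYiHVWd3eJmYiIiIiIiId3VGm6qph3iIiHd2VCN7yoiZiHZVZ4iImZiIiIiIiIh3dUaruqmHeId3d2QyJJ3KiJmHZlZ4iIiZmYiIiIiIiHd2V6uqqYiIhmZlQhEnzcmJqodmZ3iIiJmZiIiIiIiHd2ZompmYiId1VVQhElrMmIvKh3Z3eIiImqmYiIiIiIdlVniYiIiIdmVUQyEkirmIrMqXdmd4iIiaqZiIiIiIh1RGiIh3iIdlVUREMzaJmavNy5dmZ3iIiaqpiIiIiIiHQ0iYeHd3ZkQ1RFVVaJmrzM3Ll2ZniJmaq6mIiIiIiIdCWJd4h2VEMyZmeIiJqrzMzcuGZneJmqu6mIiIiIiIh0JHd3iGQiMzN3iZmZmaq7zMynZniJmqqqmIiIiIiIiHMTVmd3UgE1VYiZmZmZmrzdzKdmiImaqpmIiIiIiIiIYhFGd3YxA2d3iJmIiImbzdzLl2eJmZqpiIiIiIiIiIdBAUeHZTI2iIiIiHd4mqu7u7qXZ4qqqpiIiIiIiIiIdSEjaId2VXmZiIh2ZnmqmIm7qqmHm7uqmIiIiIiIiIhTI0WJiId3iZiJiHZniqmHm8y7upibzLmIiIiIiIiIh1RFVomIh3eIiImHZniaqYm93MzKmazcqYiIiIiIiIiHVVVniYh2Z4iIiIdmeJmYis3czMqZrMupiIiIiIiIiIdlVWeIiHZniIiI"/>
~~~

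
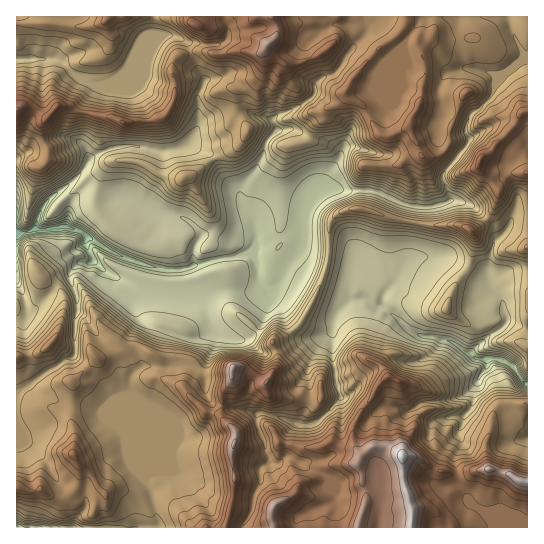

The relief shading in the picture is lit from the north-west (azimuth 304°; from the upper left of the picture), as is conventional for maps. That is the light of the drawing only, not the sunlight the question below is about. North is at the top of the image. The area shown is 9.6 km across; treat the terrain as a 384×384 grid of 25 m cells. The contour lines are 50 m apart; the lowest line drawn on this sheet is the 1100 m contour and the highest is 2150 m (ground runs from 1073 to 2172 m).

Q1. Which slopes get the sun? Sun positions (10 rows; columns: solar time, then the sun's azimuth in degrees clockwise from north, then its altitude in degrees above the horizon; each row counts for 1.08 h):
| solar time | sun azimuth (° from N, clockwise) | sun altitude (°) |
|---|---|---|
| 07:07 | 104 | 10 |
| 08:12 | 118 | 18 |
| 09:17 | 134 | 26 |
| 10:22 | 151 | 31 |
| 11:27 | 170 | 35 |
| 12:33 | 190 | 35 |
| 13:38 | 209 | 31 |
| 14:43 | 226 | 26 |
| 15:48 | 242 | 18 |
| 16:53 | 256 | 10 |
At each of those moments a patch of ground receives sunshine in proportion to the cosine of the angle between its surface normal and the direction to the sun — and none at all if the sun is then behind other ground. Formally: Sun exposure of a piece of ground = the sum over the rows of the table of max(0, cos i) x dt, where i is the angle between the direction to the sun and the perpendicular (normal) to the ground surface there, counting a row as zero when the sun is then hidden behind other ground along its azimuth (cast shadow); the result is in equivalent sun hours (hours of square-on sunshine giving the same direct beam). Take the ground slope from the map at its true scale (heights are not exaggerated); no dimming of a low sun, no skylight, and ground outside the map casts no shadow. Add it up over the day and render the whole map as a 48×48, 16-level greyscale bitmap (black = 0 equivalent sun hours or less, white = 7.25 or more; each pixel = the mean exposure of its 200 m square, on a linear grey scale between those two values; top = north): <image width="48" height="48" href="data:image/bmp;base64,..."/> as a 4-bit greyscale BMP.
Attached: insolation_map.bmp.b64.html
<image width="48" height="48" href="data:image/bmp;base64,Qk32BAAAAAAAAHYAAAAoAAAAMAAAADAAAAABAAQAAAAAAIAEAAATCwAAEwsAABAAAAAAAAAAAAAAABEREQAiIiIAMzMzAERERABVVVUAZmZmAHd3dwCIiIgAmZmZAKqqqgC7u7sAzMzMAN3d3QDu7u4A////AO///u7ty7qpZUeoioiHh3eZmYmamIiZme7tzarLqpqWY2ioaKuod3eJmZmod4mZmv/sqqq6qomHZ3eHZWq7mIiJmadmiZmqzbmneaqJmIh3d4mpYySIeIqZmZZ3iaq83jRWmrhneIiIiZmodmZXmamZmZmbus3ttjRYvLd3iZmZmaqYhVZXm8ypmqu3ZniEIXd6y3eImJmZmaqqqKi7qHeaqqpjIQMREoiHVXeJmJmYiImrh7yYm5hpllM0MkVkRJmHVWd4iImYiZiJaGIAJUcyIihVZFaZmZmYhneJiZmYvLpVVjIRJDd1UzZ1RUV5mpqqh4iZmZmavKQjQ2rLciWYd1S7ljR5mpmYmZqZmZq8xUm83uy6thRrmshFVENYmYiJq7qpmbvLZIzt25d4lVZZvM3blBEgAKh5qaqqqruWVnnKmqlldFiGzJZFiFIxI7uERZu6qXZUVomqY5dTJFmoUxAlVnQiJszcUnuqqqqYczQzECVSAnrJM0MTRCERWTa8xpd5mXMyEAAAAlVEMjUhFENBI2nN3ANJlHaYUwAAAAAAFXdlVDIBARETWcp4l0VFhFh0MRIiIiIiIiOpdUMjNEes3culRnZUY0hDIjRUVWZ1EQFrmHZmZ6vO64iZinh1VGQzRVZnd3djM0RZuYd3i6mZqIiJmWqnY0M1Z3iIiIdniHZWupmaqYh2eZmJmWu5VDRWeImZmZmZiIdlmpmZmIh2WZmJmIqXUkVHmHVFeaqpiYh2epmZmZiHV6mZmHhUZSKXMli6dVZ4iZh3epmZmZmIdqu8y3RFeHczjdy7vcqYmZiHiZmZqZmZmb7N7lNVaCONypmaqJmamZmImZmauqu8zO6WZ0AAAWvKmZiZmaqZmZmImqu83u7//tqpZrd4atyZmZmInMqZmZmIi+7v/sp2diSriKtby6qYiZmrzbiJmZiHZb7aUgAAAAGsqKuEqpmYmave7IiJmZiHUhEAATVTElq9uazqWZmaqs3e2XiJmZmHZTMja+7tvd66y87+2Jq8vN2ruqqpmruYh4z//+3pr+2o3sze7Xre7bZUSc3tq83Lqrvu7c3aVqyZh4WJmpd4hkRCJJ3uyt7d3JcyNqy7g0i6l8qXdpuFRYqYiJq9ybzN2YZZ3KplhjJ6mdy4erzv///smaqbyDRqvLu9zLh4hENHuuzu7+/////sqZqYmpm9/tupVpqYiGqGi8uM7uuVI1m7qqmWaIisu824h2mpimWYjIg2lyAAABOLurur7ex0ed6oiHmpm8dGZCMiITESM0eKuKzMze7Yaal4mYaIictlQyMjNFeIh2eIp1eKvNyXdVmZmZiYZCV2VSNEaJqZiImXmrqYvb3MuFapmZiJdlWIZiNFirzbmIdprO7d3Lmt7IZ6mZmZqrzMqNy7upm7mIZXmom7m5dlnbdpuZmKmqqqmbzMu7u8uIczipdnh7qHRap1e5iamZmYis3d3c3ay5rN7bqpZniZdWiXZ6eIiIiImoiZiHi93czKh4qpy5eJmqmZh4h2d3d4mQ=="/>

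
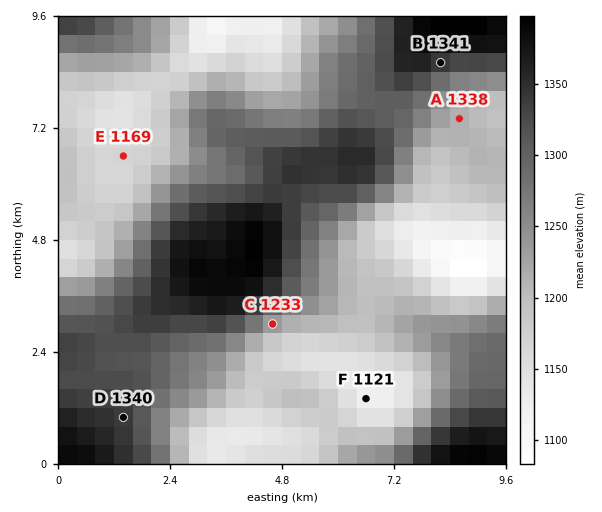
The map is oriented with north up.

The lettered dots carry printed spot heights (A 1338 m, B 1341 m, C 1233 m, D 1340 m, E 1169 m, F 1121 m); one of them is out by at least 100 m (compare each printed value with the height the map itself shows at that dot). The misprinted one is A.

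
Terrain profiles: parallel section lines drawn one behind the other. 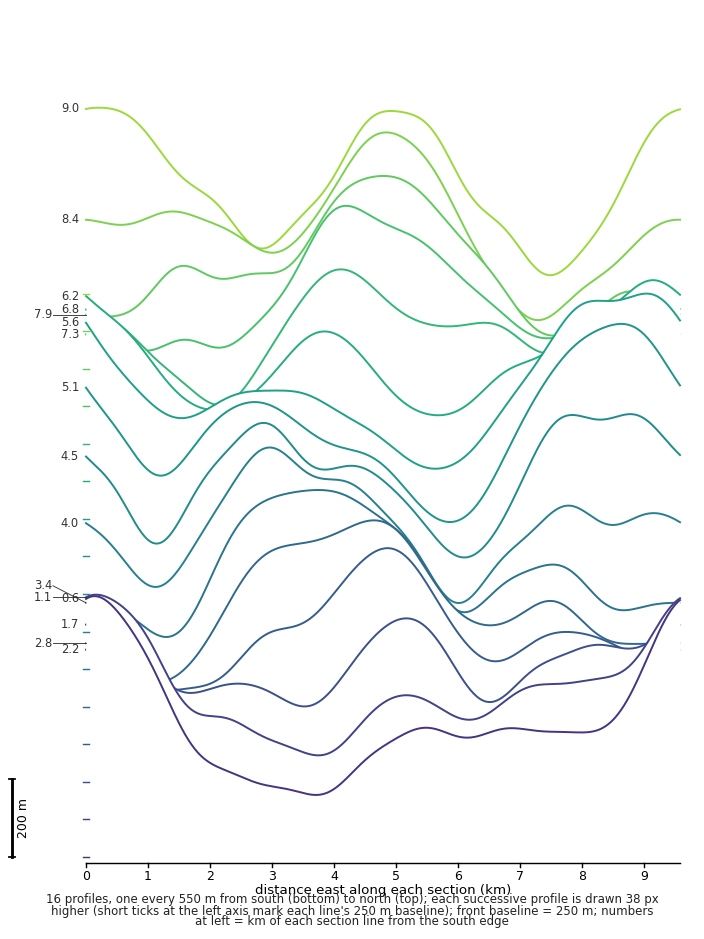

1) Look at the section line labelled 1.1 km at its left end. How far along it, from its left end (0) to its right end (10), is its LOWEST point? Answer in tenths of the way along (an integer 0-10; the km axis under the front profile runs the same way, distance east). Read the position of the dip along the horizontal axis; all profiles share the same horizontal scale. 4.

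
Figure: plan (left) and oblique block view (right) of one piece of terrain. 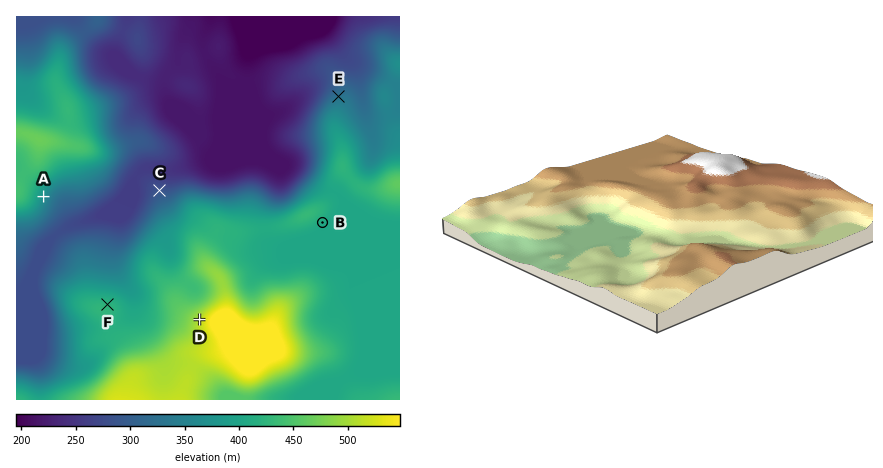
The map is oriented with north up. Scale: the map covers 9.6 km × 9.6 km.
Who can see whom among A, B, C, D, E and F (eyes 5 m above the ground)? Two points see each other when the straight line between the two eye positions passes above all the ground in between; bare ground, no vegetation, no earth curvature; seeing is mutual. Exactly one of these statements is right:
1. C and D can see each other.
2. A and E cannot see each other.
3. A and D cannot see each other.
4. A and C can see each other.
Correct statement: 4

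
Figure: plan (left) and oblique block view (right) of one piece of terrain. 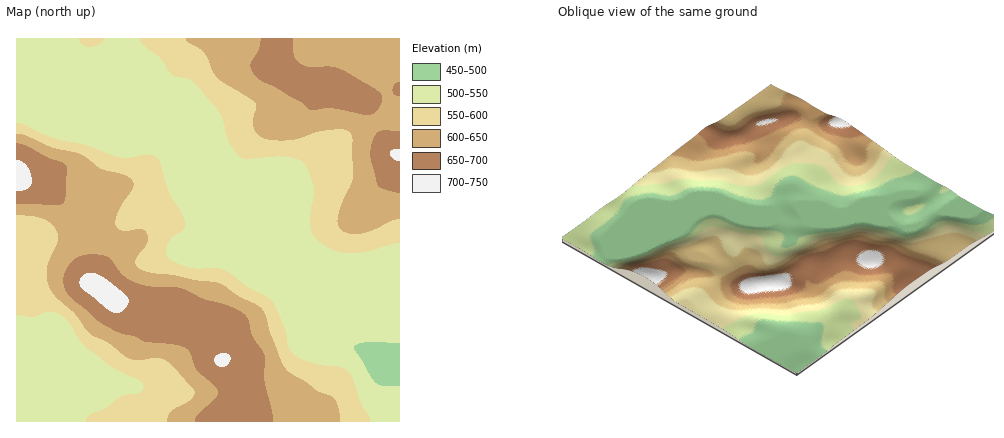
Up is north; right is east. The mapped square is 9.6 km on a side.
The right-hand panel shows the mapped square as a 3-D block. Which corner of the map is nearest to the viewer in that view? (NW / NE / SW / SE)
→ SW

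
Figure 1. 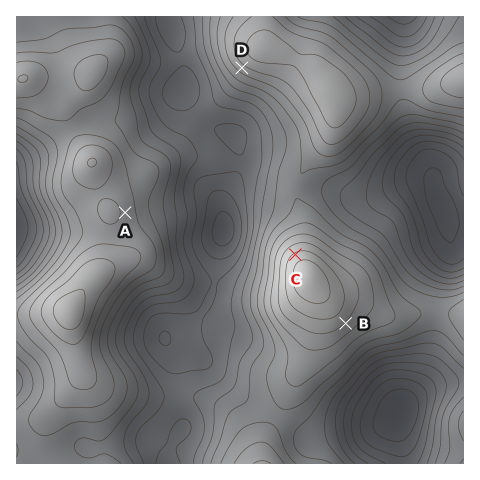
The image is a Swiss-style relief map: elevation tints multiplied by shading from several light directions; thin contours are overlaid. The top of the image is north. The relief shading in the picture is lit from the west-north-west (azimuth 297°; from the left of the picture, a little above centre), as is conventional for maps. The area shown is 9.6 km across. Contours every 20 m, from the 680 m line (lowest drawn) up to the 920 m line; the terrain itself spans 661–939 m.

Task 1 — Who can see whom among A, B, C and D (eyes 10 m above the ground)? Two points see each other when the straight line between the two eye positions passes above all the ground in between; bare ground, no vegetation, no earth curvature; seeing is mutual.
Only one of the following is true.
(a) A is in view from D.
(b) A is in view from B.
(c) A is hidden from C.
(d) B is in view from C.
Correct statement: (a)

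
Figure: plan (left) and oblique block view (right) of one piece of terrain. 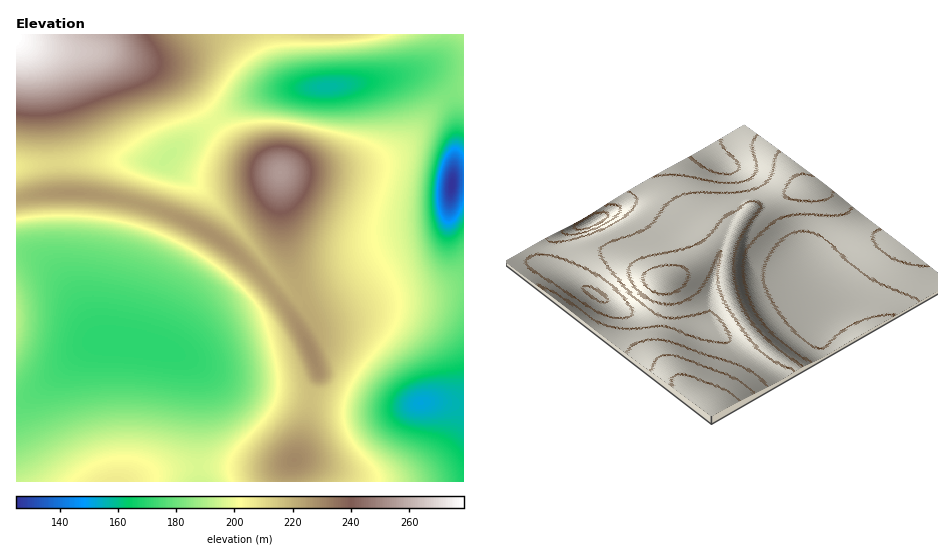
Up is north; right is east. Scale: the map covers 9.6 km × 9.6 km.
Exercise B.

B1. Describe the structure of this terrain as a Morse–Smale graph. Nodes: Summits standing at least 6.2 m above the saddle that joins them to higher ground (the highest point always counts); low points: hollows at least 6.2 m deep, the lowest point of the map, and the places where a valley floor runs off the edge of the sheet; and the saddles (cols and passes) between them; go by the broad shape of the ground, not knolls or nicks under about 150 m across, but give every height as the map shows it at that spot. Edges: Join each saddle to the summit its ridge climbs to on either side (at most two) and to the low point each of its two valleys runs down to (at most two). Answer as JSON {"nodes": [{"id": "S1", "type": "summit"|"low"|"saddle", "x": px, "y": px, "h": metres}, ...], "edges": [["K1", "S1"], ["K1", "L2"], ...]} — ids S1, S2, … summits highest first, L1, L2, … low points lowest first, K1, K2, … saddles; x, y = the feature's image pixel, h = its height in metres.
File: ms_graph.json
{"nodes": [
{"id": "S1", "type": "summit", "x": 18, "y": 39, "h": 279},
{"id": "S2", "type": "summit", "x": 280, "y": 172, "h": 255},
{"id": "S3", "type": "summit", "x": 294, "y": 459, "h": 230},
{"id": "S4", "type": "summit", "x": 311, "y": 352, "h": 230},
{"id": "S5", "type": "summit", "x": 115, "y": 480, "h": 207},
{"id": "S6", "type": "summit", "x": 17, "y": 319, "h": 192},
{"id": "L1", "type": "low", "x": 452, "y": 185, "h": 125},
{"id": "L2", "type": "low", "x": 421, "y": 403, "h": 152},
{"id": "L3", "type": "low", "x": 327, "y": 87, "h": 158},
{"id": "L4", "type": "low", "x": 131, "y": 344, "h": 170},
{"id": "K1", "type": "saddle", "x": 301, "y": 296, "h": 222},
{"id": "K2", "type": "saddle", "x": 311, "y": 397, "h": 216},
{"id": "K3", "type": "saddle", "x": 56, "y": 163, "h": 211},
{"id": "K4", "type": "saddle", "x": 214, "y": 122, "h": 198},
{"id": "K5", "type": "saddle", "x": 199, "y": 467, "h": 196},
{"id": "K6", "type": "saddle", "x": 449, "y": 96, "h": 183},
{"id": "K7", "type": "saddle", "x": 17, "y": 252, "h": 182}],
"edges": [["K1", "S2"], ["K1", "S4"], ["K1", "L1"], ["K2", "S3"], ["K2", "S4"], ["K2", "L2"], ["K2", "L4"], ["K3", "S1"], ["K3", "S4"], ["K3", "L1"], ["K4", "S1"], ["K4", "S2"], ["K4", "L1"], ["K4", "L3"], ["K5", "S3"], ["K5", "S5"], ["K5", "L4"], ["K6", "S1"], ["K6", "S2"], ["K6", "L1"], ["K6", "L3"], ["K7", "S4"], ["K7", "S6"], ["K7", "L4"]]}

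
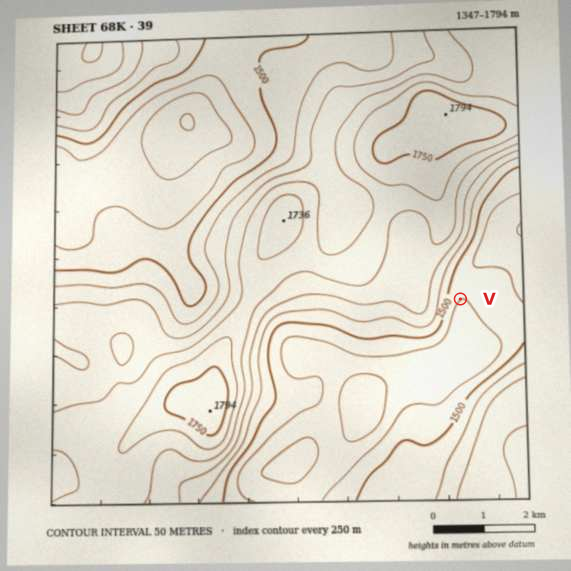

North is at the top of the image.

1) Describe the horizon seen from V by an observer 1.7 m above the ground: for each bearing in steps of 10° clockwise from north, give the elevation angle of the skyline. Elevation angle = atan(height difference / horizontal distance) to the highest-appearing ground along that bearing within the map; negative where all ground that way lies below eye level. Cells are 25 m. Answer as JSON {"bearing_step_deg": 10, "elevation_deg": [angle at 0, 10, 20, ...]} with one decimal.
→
{"bearing_step_deg": 10, "elevation_deg": [6.8, 5.3, 4.1, 1.4, 1.7, 2.2, 2.7, 3.0, 3.1, 3.0, 2.7, 2.3, 1.7, 2.0, 3.8, 4.5, 4.3, 3.6, 2.4, 1.3, 1.0, 1.6, 4.5, 7.2, 9.6, 11.4, 12.5, 13.0, 13.2, 12.9, 12.4, 11.7, 10.8, 10.0, 9.5, 8.8]}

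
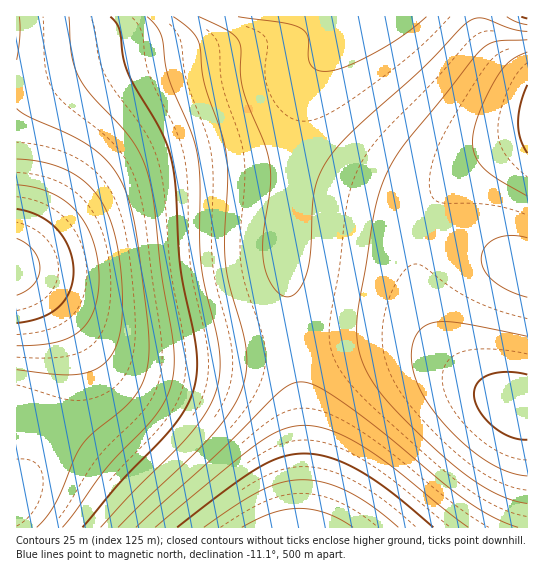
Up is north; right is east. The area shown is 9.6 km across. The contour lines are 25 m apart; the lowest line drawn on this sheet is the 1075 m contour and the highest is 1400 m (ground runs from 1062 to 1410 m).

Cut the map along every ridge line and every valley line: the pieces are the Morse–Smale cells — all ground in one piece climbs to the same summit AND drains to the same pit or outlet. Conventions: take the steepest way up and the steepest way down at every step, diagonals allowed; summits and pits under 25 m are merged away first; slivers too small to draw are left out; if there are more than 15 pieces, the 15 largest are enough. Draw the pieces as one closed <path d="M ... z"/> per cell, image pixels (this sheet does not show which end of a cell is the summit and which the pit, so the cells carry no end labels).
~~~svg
<path d="M349 16l-332 0-1 255 30 20 52 48 29 14 27 4 24 0 116-10 1-10-10-66 0-36 15-118 11-42 10-16 24-28 4-10z"/><path d="M18 272l-2 1 1 255 284-1 2-96-6-72-3-12-116 10-24 0-27-4-29-14-52-48z"/><path d="M423 232l-3 1-3 12-1 36 8 36 8 17 12 17 13 14 23 20-51-37-23-9-39-2-70 8-2 2 4 26 4 58-1 97 226-1 0-258z"/><path d="M478 16l-129 1-4 14-28 34-12 25-13 88-3 41 5-4 12-2 23 2 54 8 38 9 3-11 12-22 23-24 27-19 42-18 0-56-19-13-14-14-12-20z"/><path d="M307 213l-16 3-4 7-2 12 0 36 10 75 72-9 39 2 23 9 38 28-27-30-11-17-8-20-5-28 0-26 4-22-6-4-31-6z"/><path d="M527 139l-20 6-21 11-27 19-23 24-12 22-3 10 106 37z"/><path d="M527 16l-48 1 4 18 12 20 14 14 18 12z"/>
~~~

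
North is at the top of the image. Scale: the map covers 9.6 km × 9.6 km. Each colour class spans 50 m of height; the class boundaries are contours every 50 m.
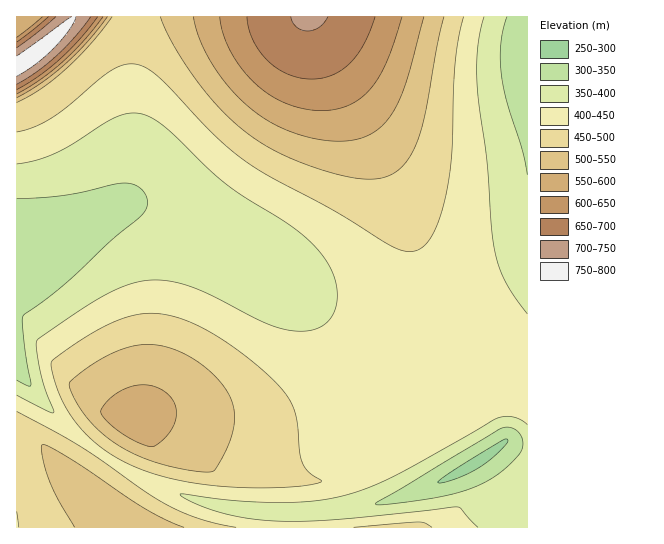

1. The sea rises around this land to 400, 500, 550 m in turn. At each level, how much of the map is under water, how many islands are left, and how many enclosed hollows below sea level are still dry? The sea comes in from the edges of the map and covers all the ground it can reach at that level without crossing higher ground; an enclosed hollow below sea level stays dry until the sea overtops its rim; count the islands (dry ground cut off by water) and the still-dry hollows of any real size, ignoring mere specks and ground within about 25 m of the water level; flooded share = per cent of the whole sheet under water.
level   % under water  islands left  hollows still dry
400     28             0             0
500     78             1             0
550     89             0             0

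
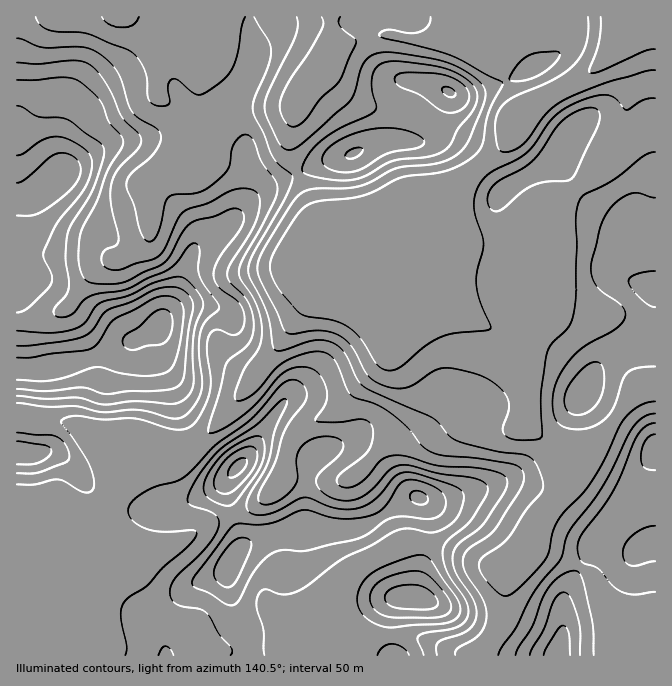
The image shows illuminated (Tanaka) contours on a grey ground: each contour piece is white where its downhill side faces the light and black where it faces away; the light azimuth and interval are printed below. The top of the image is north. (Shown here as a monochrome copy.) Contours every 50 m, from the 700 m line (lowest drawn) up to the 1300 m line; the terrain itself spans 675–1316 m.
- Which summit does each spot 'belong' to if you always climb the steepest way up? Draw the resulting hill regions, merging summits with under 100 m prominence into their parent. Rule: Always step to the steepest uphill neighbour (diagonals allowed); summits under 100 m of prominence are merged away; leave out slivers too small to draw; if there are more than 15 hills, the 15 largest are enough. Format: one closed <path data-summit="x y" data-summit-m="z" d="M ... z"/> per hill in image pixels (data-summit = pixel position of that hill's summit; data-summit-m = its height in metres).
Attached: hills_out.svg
<path data-summit="160 325" data-summit-m="1316" d="M655 16l-155 0-1 22-5 15 9 22 17 34 18-6-14 19-15 15-3 6-16 16-28 22-15 5-23 3-57 24-33 5-9 3-7 0-5-11-19-42-5-18 0-10 5-27 25-60 10-18 3-2 12 10 8 0 26-9 14 0 18 5 25 0 12-3 15 0 12-11 3-9-460 0-1 401 22 4 30 2 39 18 42 0 30 7 15-2 25-24 12-17 20-22 7-11 21-27 19-30 19-24 67-28 80-80-5 20-30 70 0 7 18 13 27 25 28 16 9 9 10 22 5 18 2 12-2 28 29 26 15 5 17-5 21-19 22-31 12-6 14-3z"/><path data-summit="239 467" data-summit-m="1263" d="M464 183l-80 80-67 28-19 24-19 30-21 27-7 11-20 22-12 17-20 21-9 5-10 1-28 12-33 16-3 11-12 22 2 38-33 79 2 29 277 0 1-32-7-16 0-18 8-16 11-11 37-19 25-1 28 8 37 15 23-17 14-19 34-35 8-18 0-15-2-4-10-5-33-30 2-8-2-32-5-18-10-22-9-9-28-16-27-25-18-13 0-7 30-70z"/><path data-summit="448 92" data-summit-m="1005" d="M498 16l-20 0-4 9-9 9-30 5-25 0-18-5-14 0-26 9-8 0-12-10-3 2-10 18-25 60-5 27 0 10 5 18 24 53 49-8 57-24 23-3 15-5 28-22 16-16 28-36-15 1-21-45-4-13 5-12z"/><path data-summit="559 655" data-summit-m="1129" d="M655 391l-13 2-12 6-22 31-21 19-12 5-19-4 13 8 2 4-2 21-6 12-34 35-8 12-15 36-2 30-5 19-10 15-11 12 0 2 178-1z"/><path data-summit="414 598" data-summit-m="1226" d="M427 543l-19 0-11 3-32 17-14 15-5 12 0 18 7 16 1 32 123 0 21-26 6-22 2-30 13-33-19 16-10 5-35-15z"/><path data-summit="17 453" data-summit-m="1184" d="M25 418l-9 0 1 90 53 0 18 6 10 0 8-6 14-32 64-28-35-7-42 0-39-18-30-2z"/>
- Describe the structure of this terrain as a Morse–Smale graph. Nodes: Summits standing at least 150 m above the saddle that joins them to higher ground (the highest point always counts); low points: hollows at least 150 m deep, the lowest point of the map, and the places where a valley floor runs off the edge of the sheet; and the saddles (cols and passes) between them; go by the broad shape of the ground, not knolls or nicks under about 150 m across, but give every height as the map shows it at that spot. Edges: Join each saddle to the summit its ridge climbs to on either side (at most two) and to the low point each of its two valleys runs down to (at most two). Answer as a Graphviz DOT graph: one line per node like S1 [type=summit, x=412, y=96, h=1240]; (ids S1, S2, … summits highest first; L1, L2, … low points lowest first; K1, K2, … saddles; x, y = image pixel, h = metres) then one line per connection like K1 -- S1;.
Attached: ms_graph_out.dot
graph terrain {
  S1 [type=summit, x=160, y=325, h=1316];
  S2 [type=summit, x=237, y=467, h=1263];
  S3 [type=summit, x=557, y=655, h=1129];
  L1 [type=low, x=629, y=32, h=675];
  K1 [type=saddle, x=108, y=505, h=1031];
  K2 [type=saddle, x=488, y=644, h=929];
  K3 [type=saddle, x=617, y=415, h=892];
  K1 -- S1;
  K1 -- S2;
  K1 -- L1;
  K2 -- S2;
  K2 -- S3;
  K2 -- L1;
  K3 -- S1;
  K3 -- S3;
  K3 -- L1;
}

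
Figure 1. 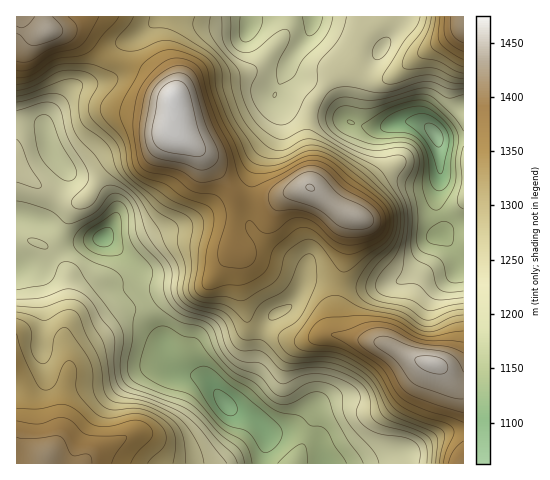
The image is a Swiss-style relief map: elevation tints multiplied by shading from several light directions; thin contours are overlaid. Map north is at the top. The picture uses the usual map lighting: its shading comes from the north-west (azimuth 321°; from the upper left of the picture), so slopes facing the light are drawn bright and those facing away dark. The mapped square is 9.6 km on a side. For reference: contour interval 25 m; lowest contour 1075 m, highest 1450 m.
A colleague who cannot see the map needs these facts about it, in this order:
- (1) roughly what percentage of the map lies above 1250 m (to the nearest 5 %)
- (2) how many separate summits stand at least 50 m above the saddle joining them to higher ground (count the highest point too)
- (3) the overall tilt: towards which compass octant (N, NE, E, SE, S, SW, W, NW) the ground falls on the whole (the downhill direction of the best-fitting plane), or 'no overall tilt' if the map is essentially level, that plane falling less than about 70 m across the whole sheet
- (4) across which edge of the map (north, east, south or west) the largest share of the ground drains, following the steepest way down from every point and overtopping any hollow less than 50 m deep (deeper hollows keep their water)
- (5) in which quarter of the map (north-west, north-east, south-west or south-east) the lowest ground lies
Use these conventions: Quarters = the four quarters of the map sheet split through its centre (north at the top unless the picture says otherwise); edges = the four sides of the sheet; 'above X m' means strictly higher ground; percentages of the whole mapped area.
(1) Roughly 55 % of the ground is higher than 1250 m.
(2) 6 summits rise at least 50 m above their surroundings.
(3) There is no overall tilt: the best-fitting plane is nearly level.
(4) Drainage is mainly to the south: more ground falls towards that edge than towards any other.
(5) The lowest ground is in the north-east quarter.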